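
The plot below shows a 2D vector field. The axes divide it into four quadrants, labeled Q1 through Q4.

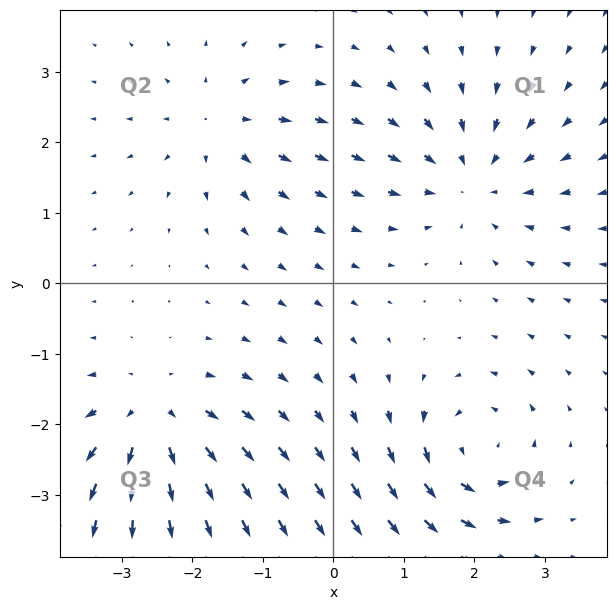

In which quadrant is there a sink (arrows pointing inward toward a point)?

The sink sits at approximately (2.0, 1.5), which lies in quadrant Q1. The divergence there is about -5, negative as expected for a sink.

Q1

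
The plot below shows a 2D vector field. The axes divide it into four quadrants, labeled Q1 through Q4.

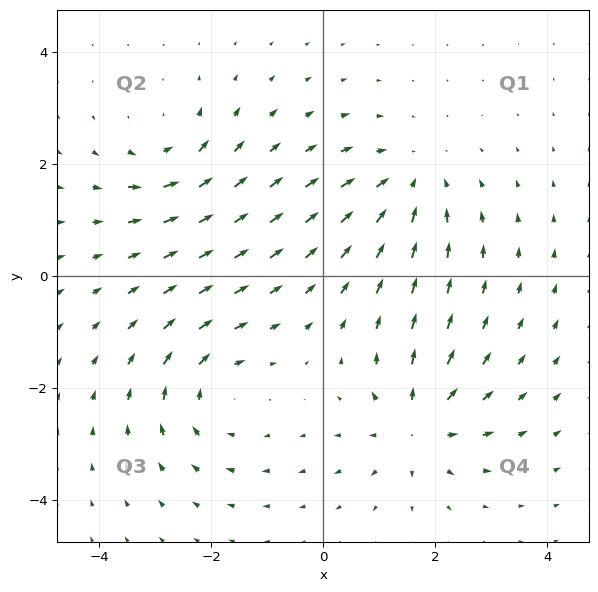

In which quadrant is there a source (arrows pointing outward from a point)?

Q4

The source sits at approximately (1.7, -2.7), which lies in quadrant Q4. The divergence there is about +5, positive as expected for a source.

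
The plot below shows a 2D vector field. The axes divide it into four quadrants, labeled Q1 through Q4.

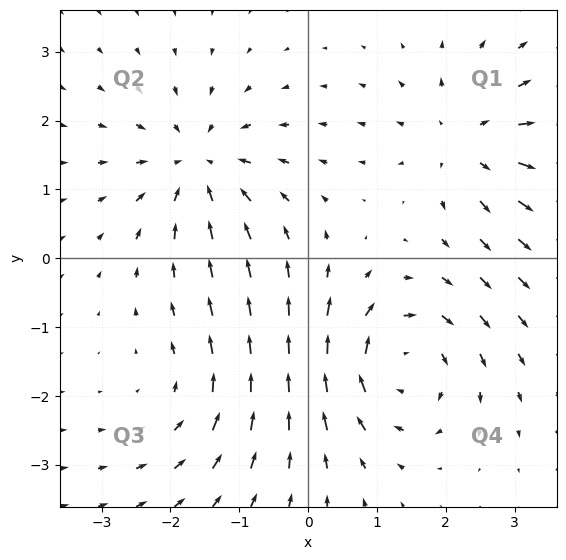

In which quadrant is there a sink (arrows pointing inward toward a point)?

The sink sits at approximately (-1.6, 1.4), which lies in quadrant Q2. The divergence there is about -4, negative as expected for a sink.

Q2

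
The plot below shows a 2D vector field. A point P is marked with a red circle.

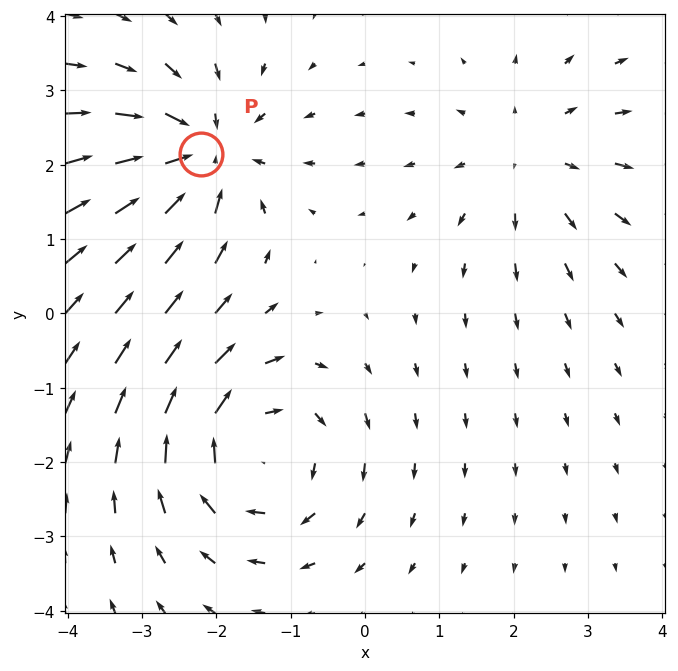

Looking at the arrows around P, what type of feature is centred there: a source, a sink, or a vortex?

sink

At P (-2.2, 2.1) the arrows converge inward. Divergence about -5, curl ≈0 — negative divergence with near-zero curl is a sink.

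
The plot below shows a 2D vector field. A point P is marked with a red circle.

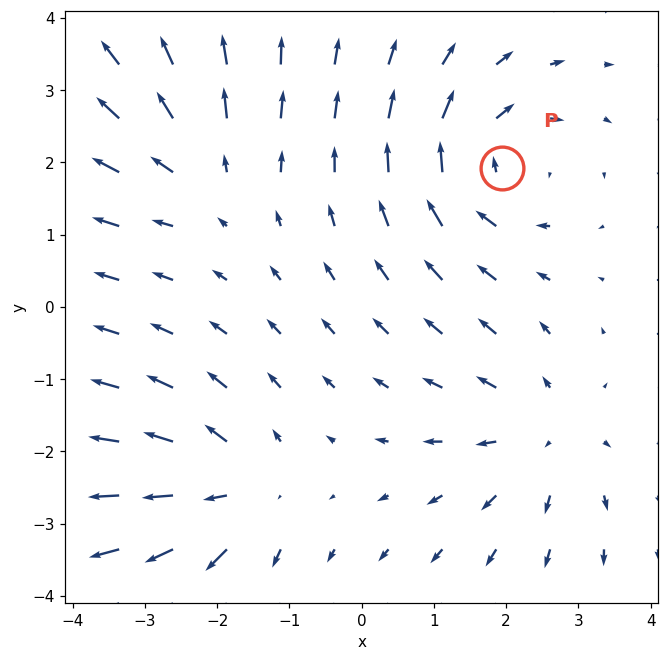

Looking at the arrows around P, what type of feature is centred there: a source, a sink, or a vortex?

At P (1.9, 1.9) the arrows circulate clockwise. Divergence ≈0, curl about -5 — near-zero divergence with nonzero curl is a vortex.

vortex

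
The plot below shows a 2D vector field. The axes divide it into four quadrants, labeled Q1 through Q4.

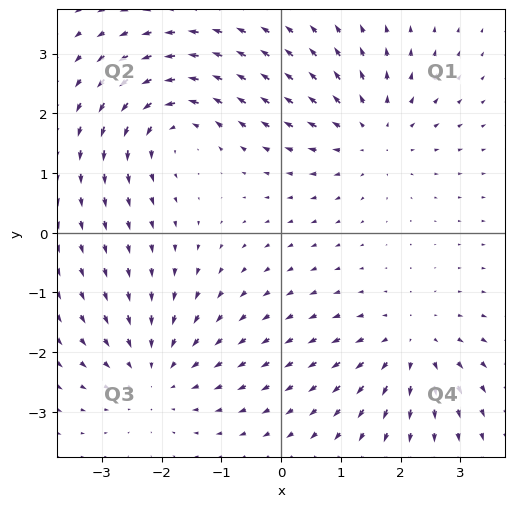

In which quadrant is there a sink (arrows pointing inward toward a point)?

Q3

The sink sits at approximately (-2.1, -2.4), which lies in quadrant Q3. The divergence there is about -4, negative as expected for a sink.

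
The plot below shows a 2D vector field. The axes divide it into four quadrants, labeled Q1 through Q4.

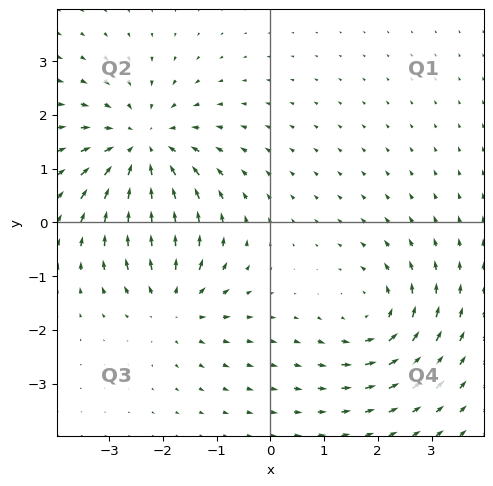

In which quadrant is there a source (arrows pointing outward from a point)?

The source sits at approximately (-1.8, -1.5), which lies in quadrant Q3. The divergence there is about +3, positive as expected for a source.

Q3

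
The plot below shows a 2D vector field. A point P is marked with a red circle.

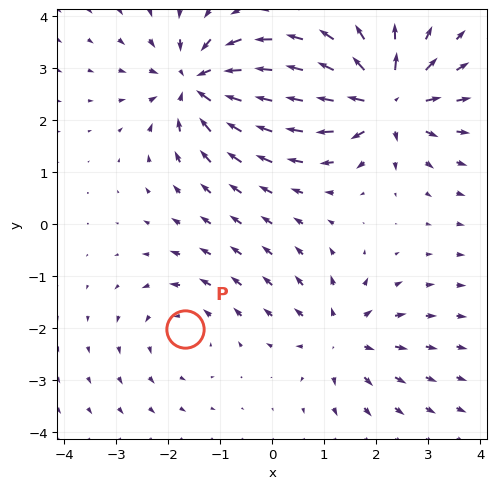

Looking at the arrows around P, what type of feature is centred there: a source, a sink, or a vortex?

At P (-1.7, -2.0) the arrows circulate counterclockwise. Divergence ≈0, curl about +3 — near-zero divergence with nonzero curl is a vortex.

vortex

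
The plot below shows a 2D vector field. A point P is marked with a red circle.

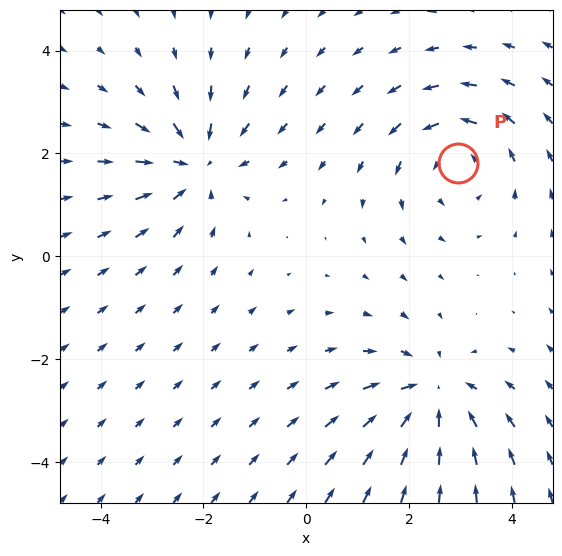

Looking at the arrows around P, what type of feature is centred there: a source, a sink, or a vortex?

At P (3.0, 1.8) the arrows circulate counterclockwise. Divergence ≈0, curl about +3 — near-zero divergence with nonzero curl is a vortex.

vortex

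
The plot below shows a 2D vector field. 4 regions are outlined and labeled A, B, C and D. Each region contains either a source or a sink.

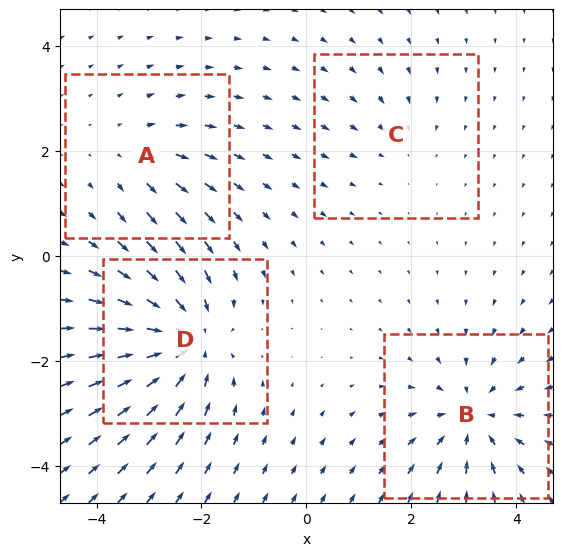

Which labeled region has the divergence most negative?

Divergence at each region's feature centre — A: about +3, B: about -5, C: about -2, D: about -6. Region D is most negative.

D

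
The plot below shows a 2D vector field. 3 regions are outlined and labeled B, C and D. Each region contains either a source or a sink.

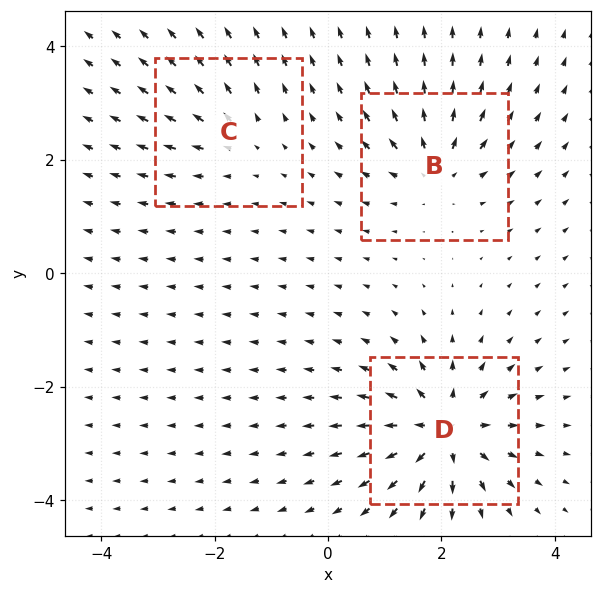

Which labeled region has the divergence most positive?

Divergence at each region's feature centre — B: about +4, C: about +3, D: about +7. Region D is most positive.

D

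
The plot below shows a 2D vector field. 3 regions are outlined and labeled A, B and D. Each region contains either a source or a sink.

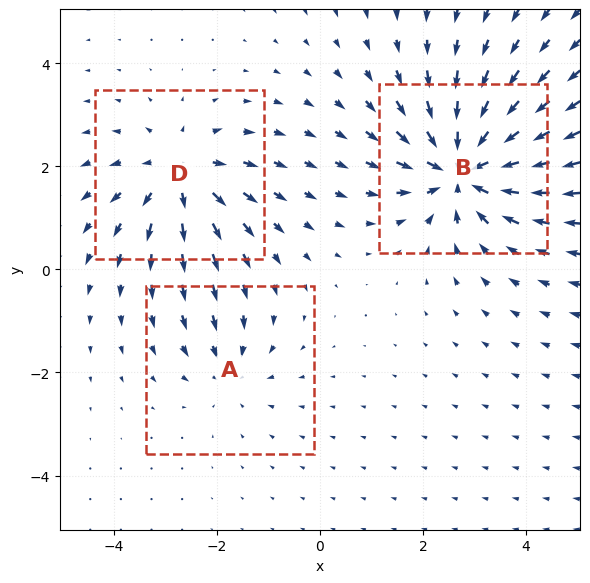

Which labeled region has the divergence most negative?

B

Divergence at each region's feature centre — A: about -2, B: about -5, D: about +3. Region B is most negative.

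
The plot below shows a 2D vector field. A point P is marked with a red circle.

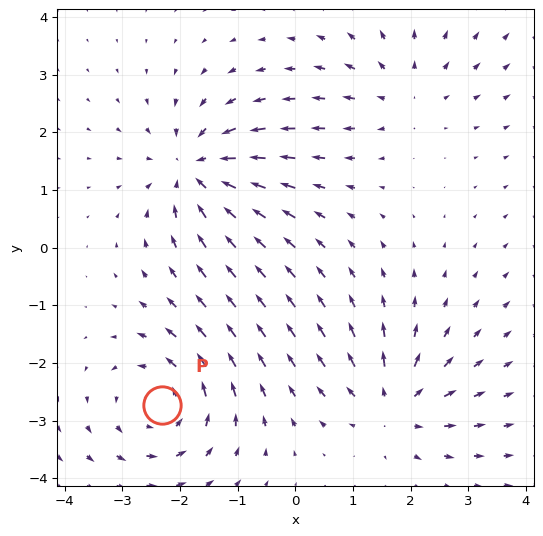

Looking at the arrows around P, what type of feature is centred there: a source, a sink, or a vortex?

At P (-2.3, -2.7) the arrows circulate counterclockwise. Divergence ≈0, curl about +5 — near-zero divergence with nonzero curl is a vortex.

vortex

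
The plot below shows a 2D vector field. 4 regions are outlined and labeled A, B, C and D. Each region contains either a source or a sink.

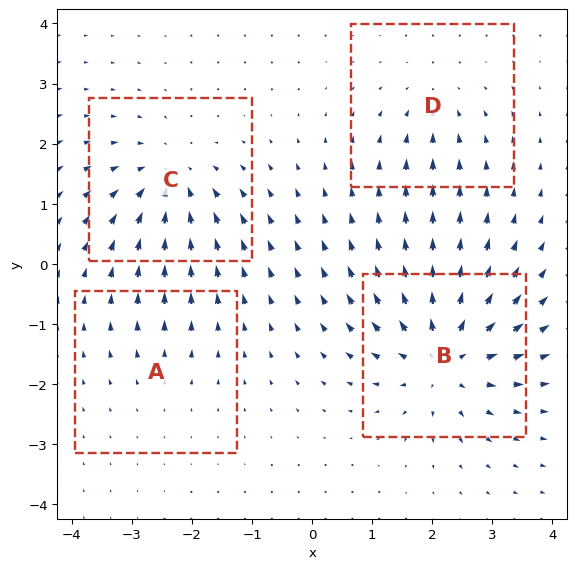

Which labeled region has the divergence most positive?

Divergence at each region's feature centre — A: about +2, B: about +8, C: about -6, D: about -3. Region B is most positive.

B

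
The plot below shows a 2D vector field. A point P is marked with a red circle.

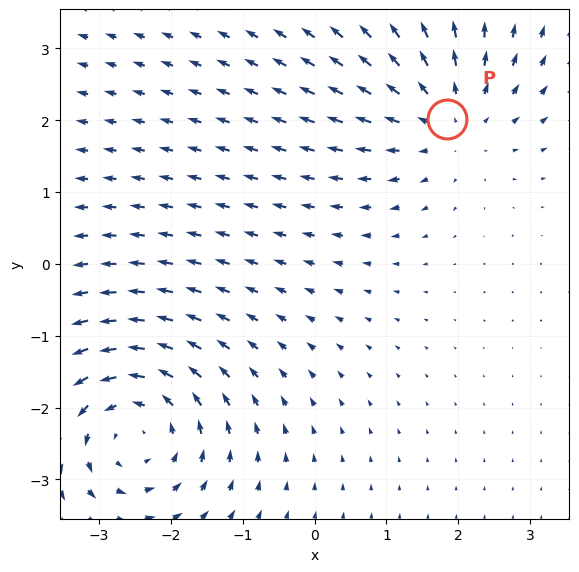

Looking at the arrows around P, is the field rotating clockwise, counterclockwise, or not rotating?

Near P at (1.8, 2.0) the arrows show no circulation. The curl there is ≈0.

not rotating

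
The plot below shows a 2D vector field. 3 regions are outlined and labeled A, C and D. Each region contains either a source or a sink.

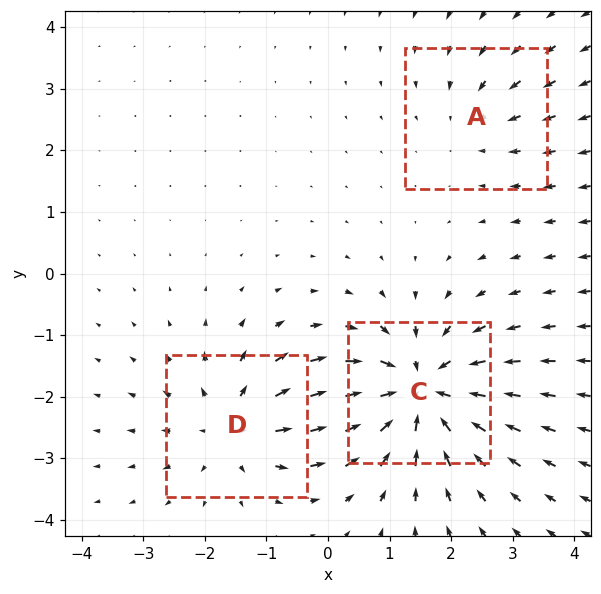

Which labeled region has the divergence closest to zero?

Divergence at each region's feature centre — A: about -2, C: about -5, D: about +3. Region A is closest to zero.

A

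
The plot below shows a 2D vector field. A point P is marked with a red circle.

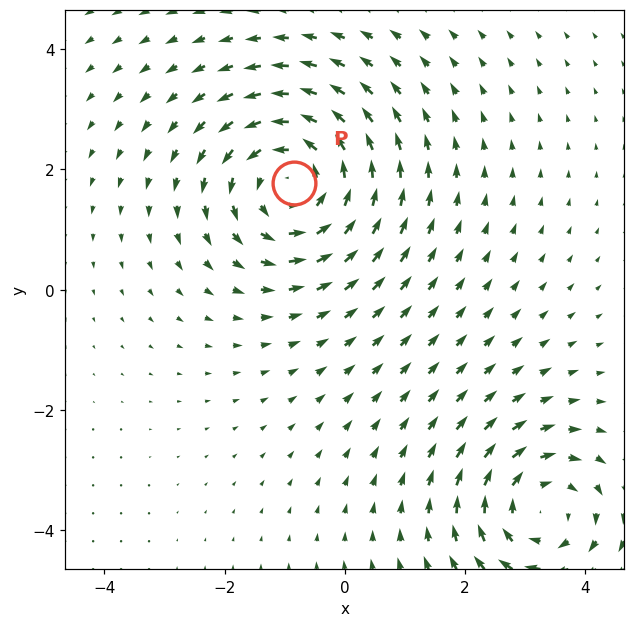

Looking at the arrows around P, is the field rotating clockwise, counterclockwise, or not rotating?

Near P at (-0.9, 1.8) the arrows circulate counterclockwise. The curl (z-component) there is about +4; positive curl means counterclockwise rotation.

counterclockwise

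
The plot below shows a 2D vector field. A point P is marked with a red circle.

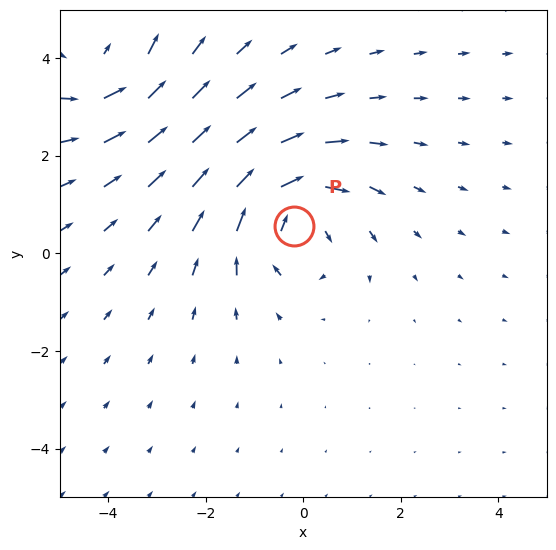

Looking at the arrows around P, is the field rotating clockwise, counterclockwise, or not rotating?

clockwise

Near P at (-0.2, 0.5) the arrows circulate clockwise. The curl (z-component) there is about -4; negative curl means clockwise rotation.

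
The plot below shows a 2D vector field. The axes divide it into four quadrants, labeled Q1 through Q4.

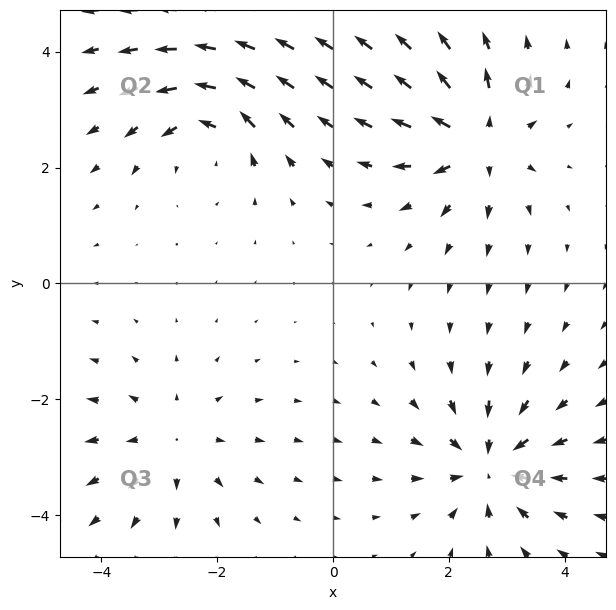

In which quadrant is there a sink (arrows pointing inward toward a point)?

The sink sits at approximately (2.7, -3.1), which lies in quadrant Q4. The divergence there is about -4, negative as expected for a sink.

Q4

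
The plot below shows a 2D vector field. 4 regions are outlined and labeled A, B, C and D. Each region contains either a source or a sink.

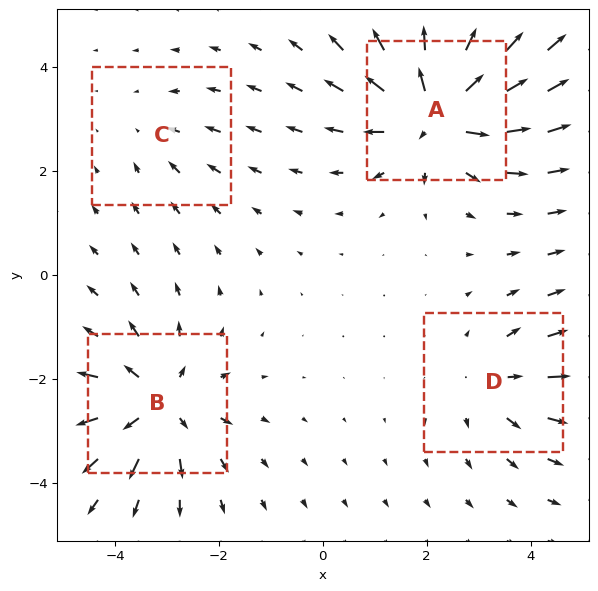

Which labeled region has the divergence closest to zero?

Divergence at each region's feature centre — A: about +7, B: about +6, C: about -2, D: about +3. Region C is closest to zero.

C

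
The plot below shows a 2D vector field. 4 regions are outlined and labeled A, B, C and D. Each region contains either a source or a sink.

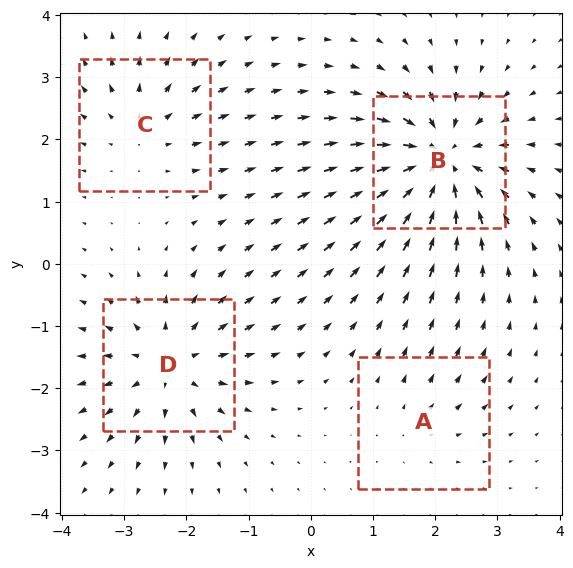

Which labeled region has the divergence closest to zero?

Divergence at each region's feature centre — A: about +2, B: about -8, C: about +4, D: about +6. Region A is closest to zero.

A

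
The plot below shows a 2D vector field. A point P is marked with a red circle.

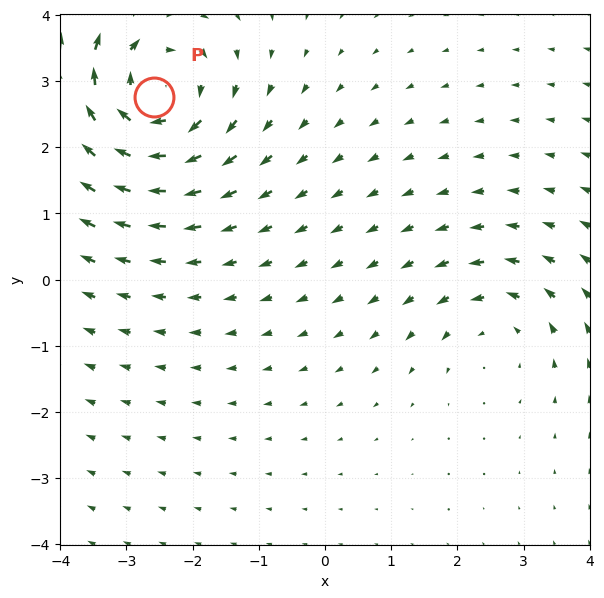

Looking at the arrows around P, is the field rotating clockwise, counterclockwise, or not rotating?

Near P at (-2.6, 2.8) the arrows circulate clockwise. The curl (z-component) there is about -4; negative curl means clockwise rotation.

clockwise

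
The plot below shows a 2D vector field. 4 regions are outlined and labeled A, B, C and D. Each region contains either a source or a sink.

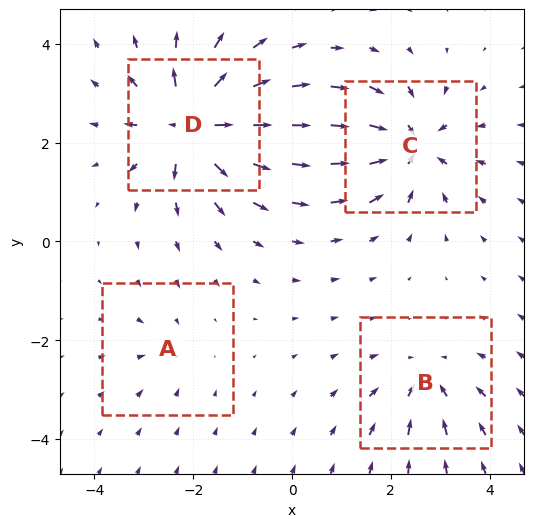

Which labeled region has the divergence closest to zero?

A

Divergence at each region's feature centre — A: about -2, B: about -4, C: about -7, D: about +8. Region A is closest to zero.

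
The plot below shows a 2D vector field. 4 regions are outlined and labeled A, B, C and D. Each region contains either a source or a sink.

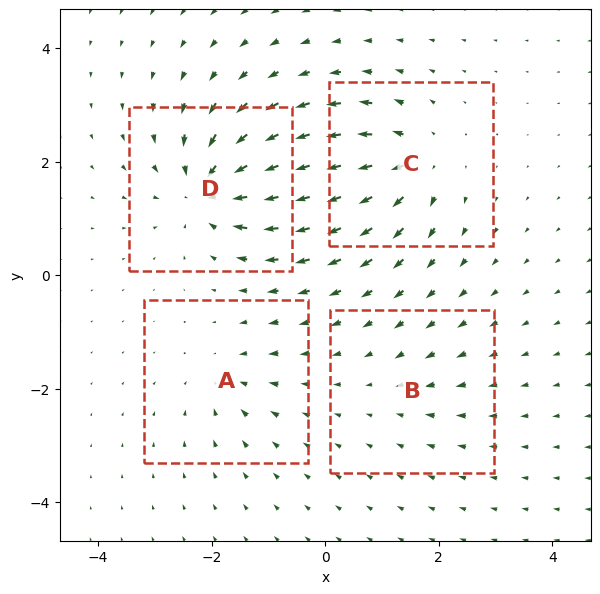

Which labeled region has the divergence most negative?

D

Divergence at each region's feature centre — A: about -4, B: about -2, C: about +6, D: about -8. Region D is most negative.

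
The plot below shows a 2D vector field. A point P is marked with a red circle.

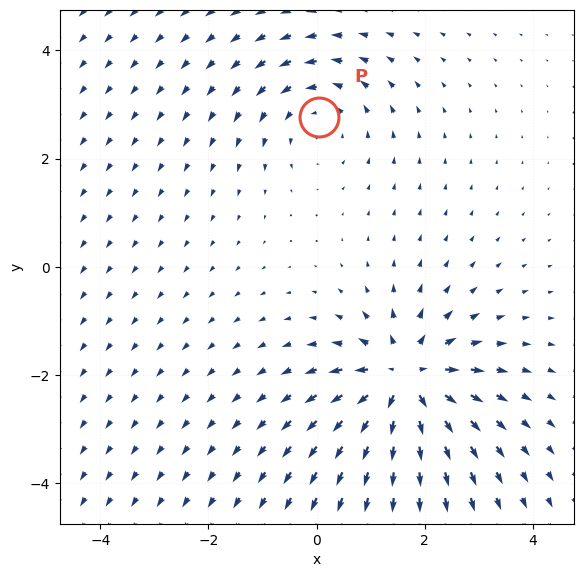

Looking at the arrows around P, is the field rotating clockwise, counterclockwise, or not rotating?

Near P at (0.0, 2.8) the arrows circulate counterclockwise. The curl (z-component) there is about +3; positive curl means counterclockwise rotation.

counterclockwise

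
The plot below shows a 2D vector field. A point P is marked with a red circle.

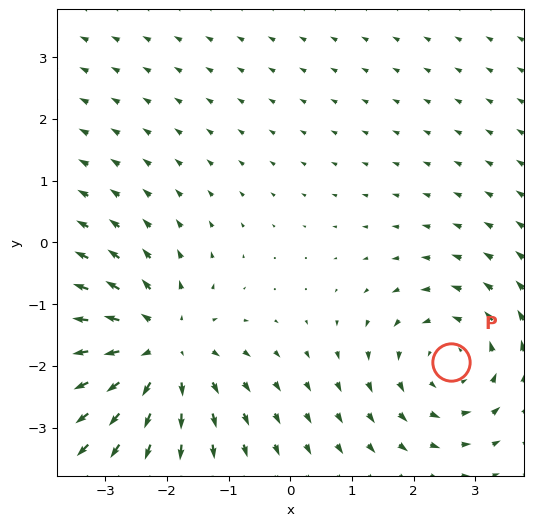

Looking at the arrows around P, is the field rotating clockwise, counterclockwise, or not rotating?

Near P at (2.6, -1.9) the arrows circulate counterclockwise. The curl (z-component) there is about +3; positive curl means counterclockwise rotation.

counterclockwise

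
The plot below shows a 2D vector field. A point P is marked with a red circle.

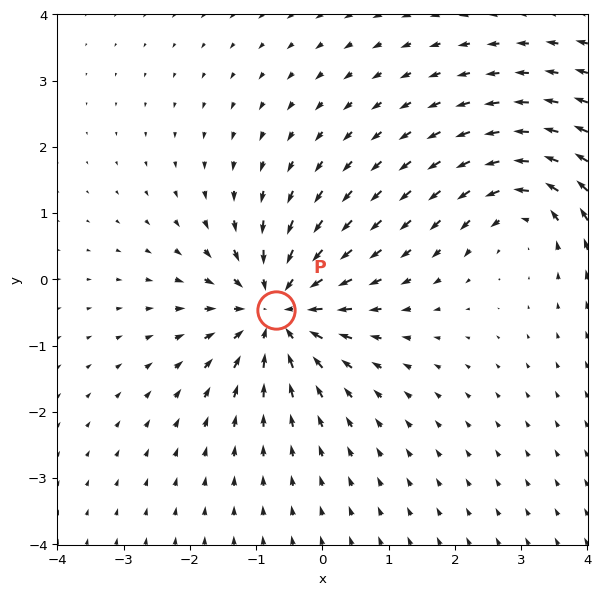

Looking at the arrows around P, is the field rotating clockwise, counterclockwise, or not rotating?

Near P at (-0.7, -0.5) the arrows show no circulation. The curl there is ≈0.

not rotating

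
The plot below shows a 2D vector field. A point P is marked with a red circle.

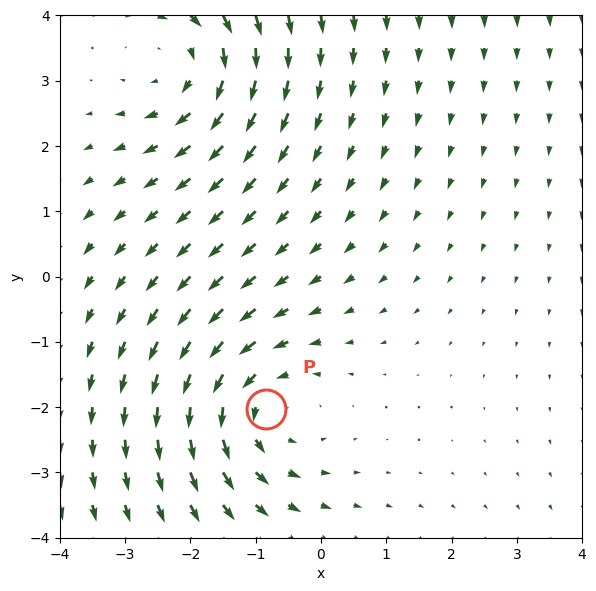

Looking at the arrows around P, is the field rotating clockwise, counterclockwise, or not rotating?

counterclockwise

Near P at (-0.8, -2.0) the arrows circulate counterclockwise. The curl (z-component) there is about +3; positive curl means counterclockwise rotation.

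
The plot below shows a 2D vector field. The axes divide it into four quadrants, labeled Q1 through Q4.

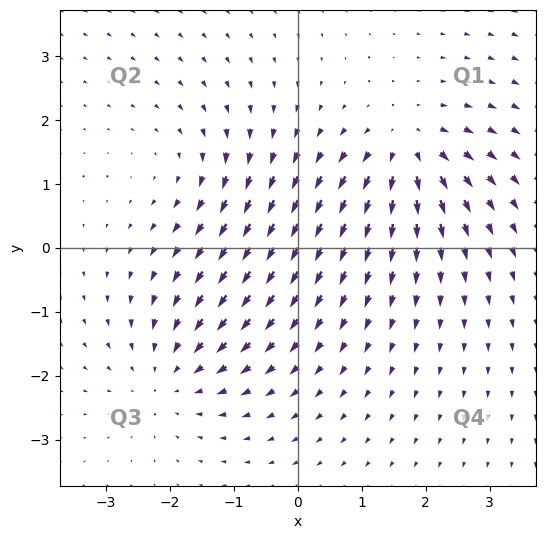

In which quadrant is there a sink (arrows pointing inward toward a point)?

Q3

The sink sits at approximately (-2.0, -2.0), which lies in quadrant Q3. The divergence there is about -4, negative as expected for a sink.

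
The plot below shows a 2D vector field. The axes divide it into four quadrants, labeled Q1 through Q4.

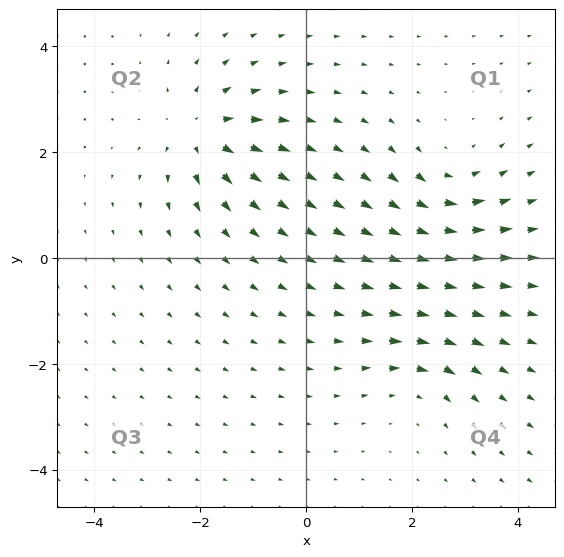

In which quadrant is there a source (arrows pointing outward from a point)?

Q2

The source sits at approximately (-2.0, 2.4), which lies in quadrant Q2. The divergence there is about +5, positive as expected for a source.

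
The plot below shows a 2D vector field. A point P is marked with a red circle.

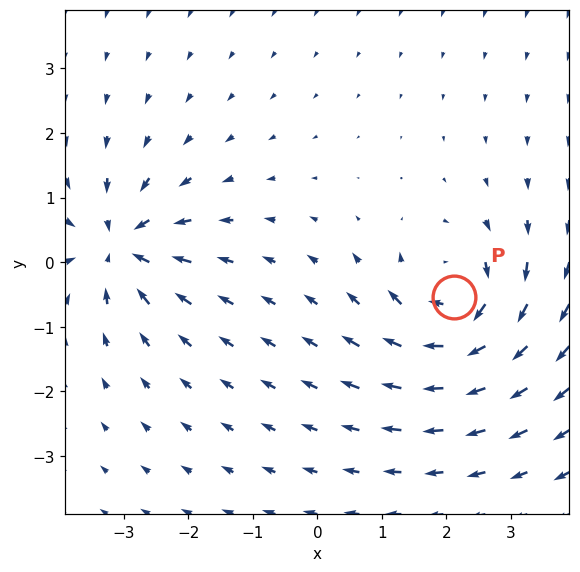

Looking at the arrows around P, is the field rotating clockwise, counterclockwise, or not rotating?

clockwise

Near P at (2.1, -0.5) the arrows circulate clockwise. The curl (z-component) there is about -6; negative curl means clockwise rotation.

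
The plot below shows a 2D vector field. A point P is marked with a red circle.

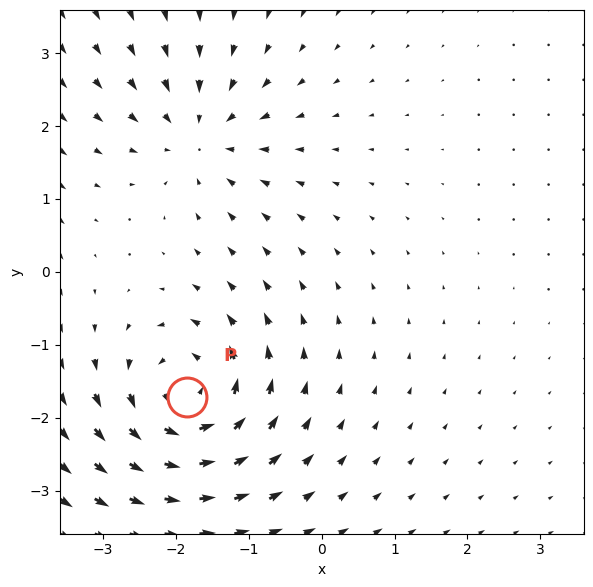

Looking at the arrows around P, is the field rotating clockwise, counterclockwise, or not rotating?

counterclockwise

Near P at (-1.9, -1.7) the arrows circulate counterclockwise. The curl (z-component) there is about +6; positive curl means counterclockwise rotation.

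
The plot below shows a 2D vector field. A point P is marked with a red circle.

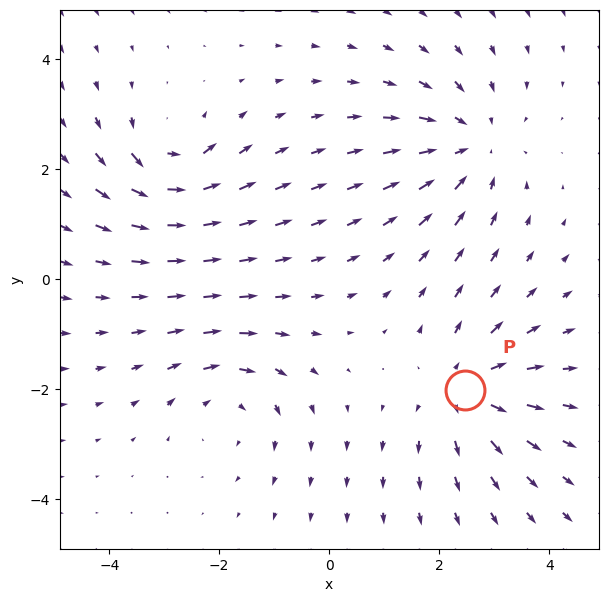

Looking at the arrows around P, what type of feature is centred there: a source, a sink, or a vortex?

At P (2.5, -2.0) the arrows spread outward. Divergence about +4, curl ≈0 — positive divergence with near-zero curl is a source.

source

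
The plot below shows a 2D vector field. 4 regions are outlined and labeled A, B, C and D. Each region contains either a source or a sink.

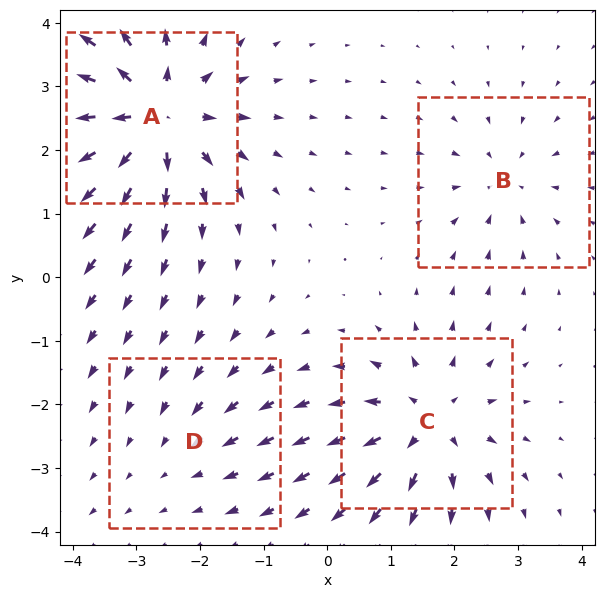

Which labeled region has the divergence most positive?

Divergence at each region's feature centre — A: about +8, B: about -4, C: about +6, D: about -2. Region A is most positive.

A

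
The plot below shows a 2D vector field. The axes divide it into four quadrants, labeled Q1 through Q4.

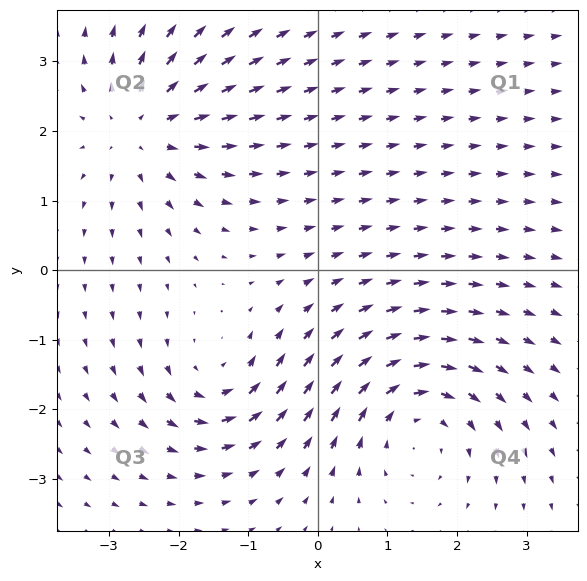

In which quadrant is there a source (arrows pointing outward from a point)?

Q2

The source sits at approximately (-2.5, 2.0), which lies in quadrant Q2. The divergence there is about +3, positive as expected for a source.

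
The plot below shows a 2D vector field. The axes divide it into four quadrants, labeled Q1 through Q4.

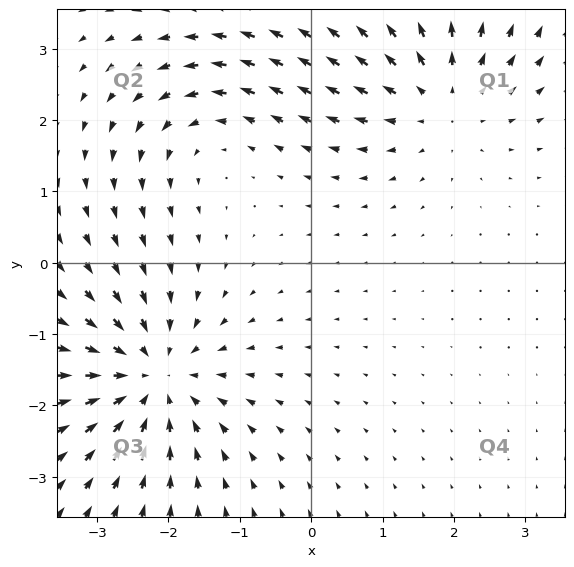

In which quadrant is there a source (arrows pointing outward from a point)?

The source sits at approximately (1.8, 2.3), which lies in quadrant Q1. The divergence there is about +3, positive as expected for a source.

Q1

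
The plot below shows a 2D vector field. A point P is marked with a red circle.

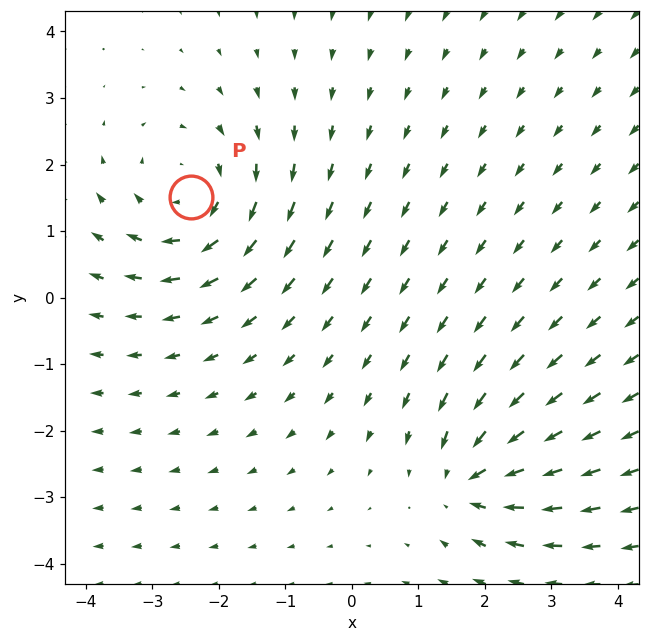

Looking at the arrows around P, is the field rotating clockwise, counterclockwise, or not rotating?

Near P at (-2.4, 1.5) the arrows circulate clockwise. The curl (z-component) there is about -4; negative curl means clockwise rotation.

clockwise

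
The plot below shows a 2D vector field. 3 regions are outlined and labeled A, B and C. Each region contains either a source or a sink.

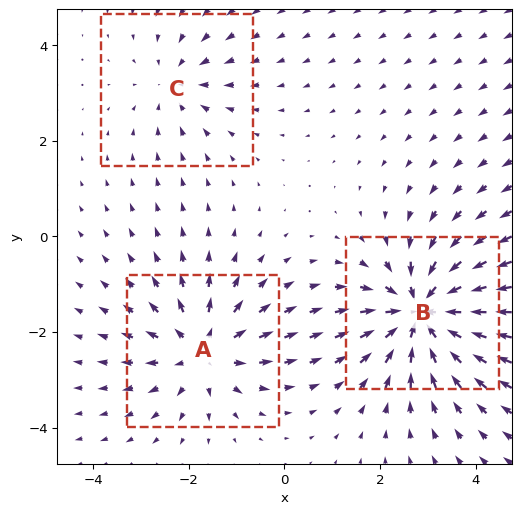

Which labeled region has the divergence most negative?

B

Divergence at each region's feature centre — A: about +4, B: about -5, C: about -2. Region B is most negative.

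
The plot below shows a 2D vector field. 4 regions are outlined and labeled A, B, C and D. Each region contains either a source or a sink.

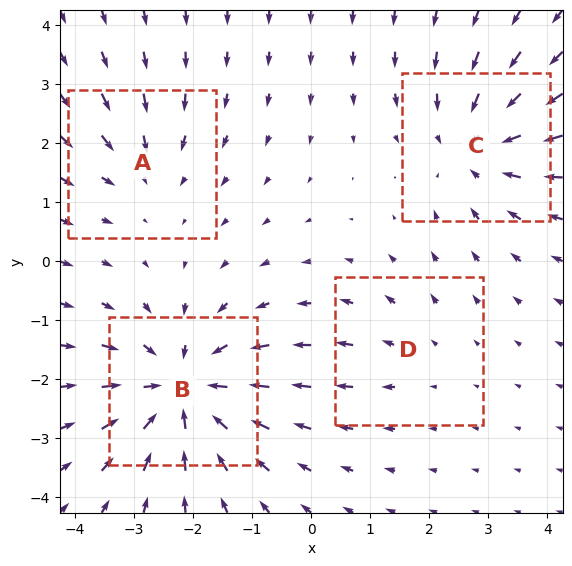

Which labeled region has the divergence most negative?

Divergence at each region's feature centre — A: about -3, B: about -6, C: about -5, D: about +2. Region B is most negative.

B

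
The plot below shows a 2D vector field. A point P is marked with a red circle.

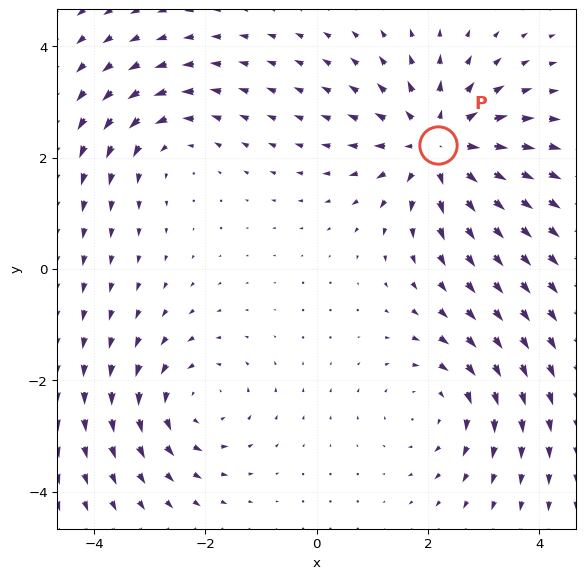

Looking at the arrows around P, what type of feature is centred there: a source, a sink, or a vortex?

At P (2.2, 2.2) the arrows spread outward. Divergence about +5, curl ≈0 — positive divergence with near-zero curl is a source.

source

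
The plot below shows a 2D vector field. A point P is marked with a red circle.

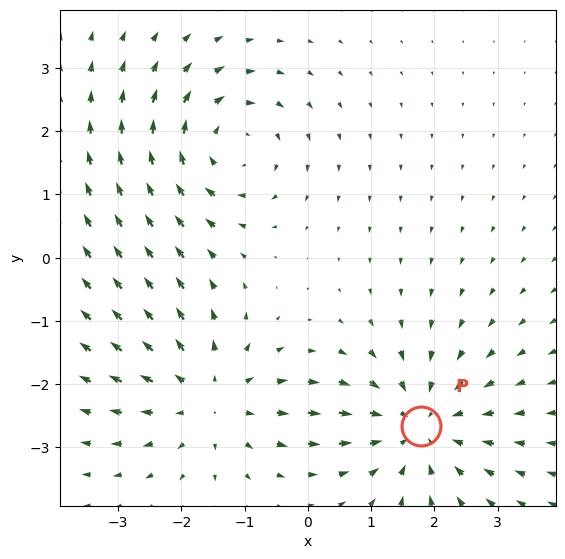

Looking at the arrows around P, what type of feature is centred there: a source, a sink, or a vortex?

sink

At P (1.8, -2.7) the arrows converge inward. Divergence about -4, curl ≈0 — negative divergence with near-zero curl is a sink.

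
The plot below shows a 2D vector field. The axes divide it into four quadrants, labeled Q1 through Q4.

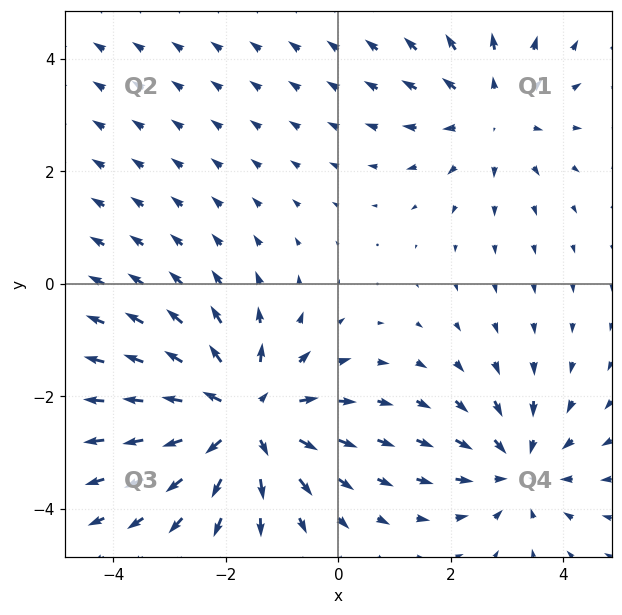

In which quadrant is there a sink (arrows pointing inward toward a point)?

Q4

The sink sits at approximately (3.2, -3.3), which lies in quadrant Q4. The divergence there is about -3, negative as expected for a sink.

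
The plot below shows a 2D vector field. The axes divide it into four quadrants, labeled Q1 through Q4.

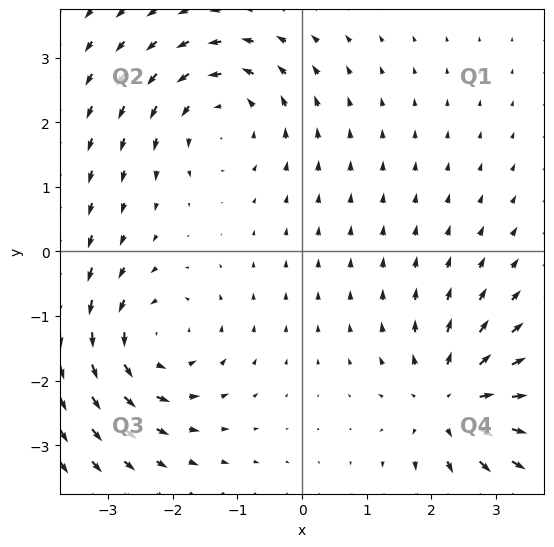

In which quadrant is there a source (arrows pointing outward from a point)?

Q4

The source sits at approximately (2.3, -2.3), which lies in quadrant Q4. The divergence there is about +3, positive as expected for a source.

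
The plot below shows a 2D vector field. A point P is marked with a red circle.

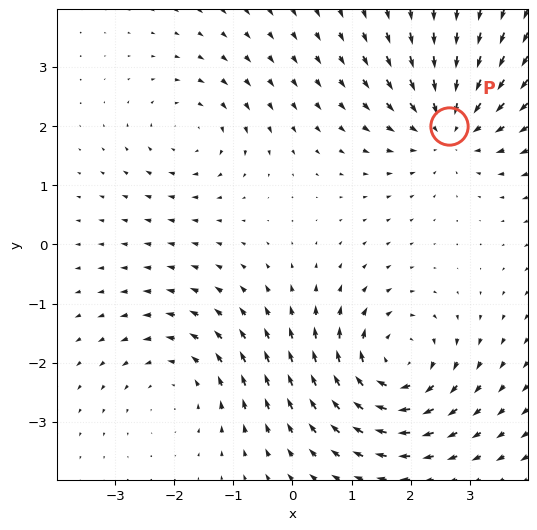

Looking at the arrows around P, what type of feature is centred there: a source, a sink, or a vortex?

sink

At P (2.6, 2.0) the arrows converge inward. Divergence about -4, curl ≈0 — negative divergence with near-zero curl is a sink.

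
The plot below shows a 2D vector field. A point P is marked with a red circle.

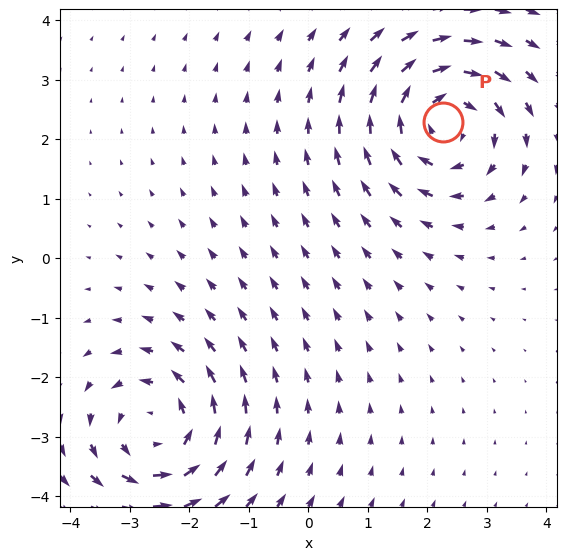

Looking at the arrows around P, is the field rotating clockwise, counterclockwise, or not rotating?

Near P at (2.3, 2.3) the arrows circulate clockwise. The curl (z-component) there is about -5; negative curl means clockwise rotation.

clockwise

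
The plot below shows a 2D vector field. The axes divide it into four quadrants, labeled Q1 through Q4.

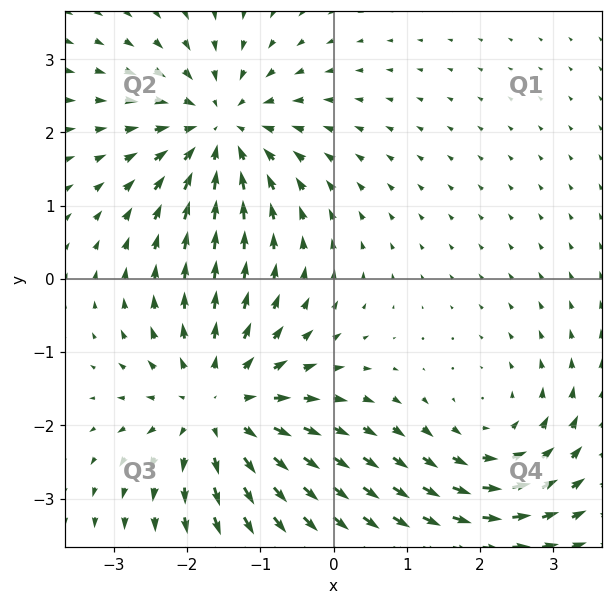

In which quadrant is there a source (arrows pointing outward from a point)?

Q3

The source sits at approximately (-1.6, -1.7), which lies in quadrant Q3. The divergence there is about +4, positive as expected for a source.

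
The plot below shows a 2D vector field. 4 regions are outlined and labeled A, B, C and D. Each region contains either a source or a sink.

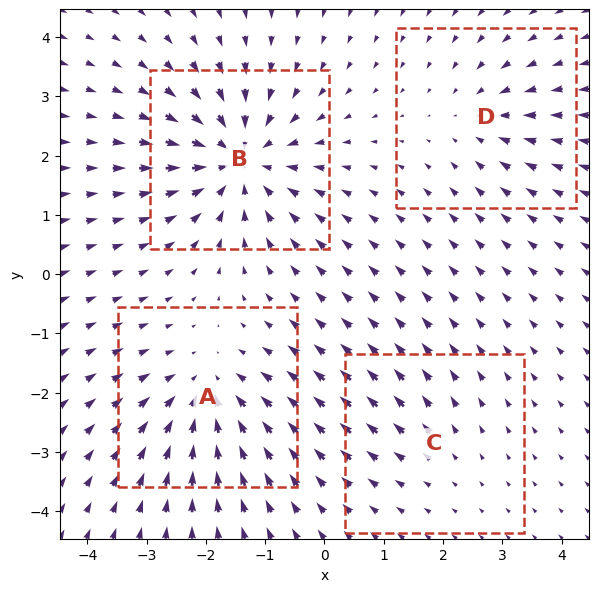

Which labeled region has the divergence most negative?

B

Divergence at each region's feature centre — A: about -5, B: about -7, C: about +2, D: about -3. Region B is most negative.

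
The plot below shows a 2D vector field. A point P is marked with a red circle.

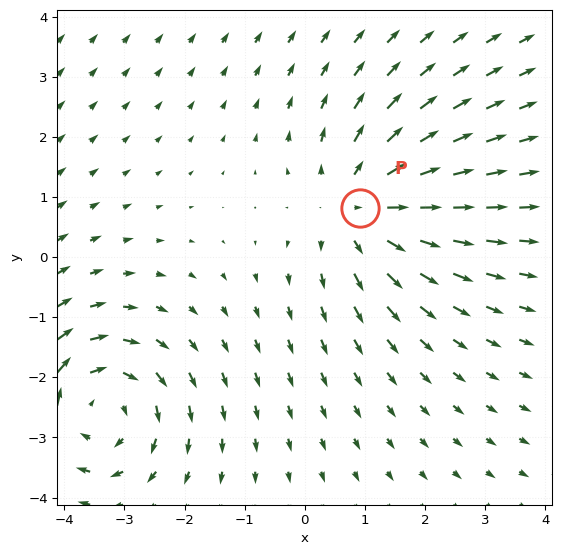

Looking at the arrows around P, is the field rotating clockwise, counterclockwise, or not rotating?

Near P at (0.9, 0.8) the arrows show no circulation. The curl there is ≈0.

not rotating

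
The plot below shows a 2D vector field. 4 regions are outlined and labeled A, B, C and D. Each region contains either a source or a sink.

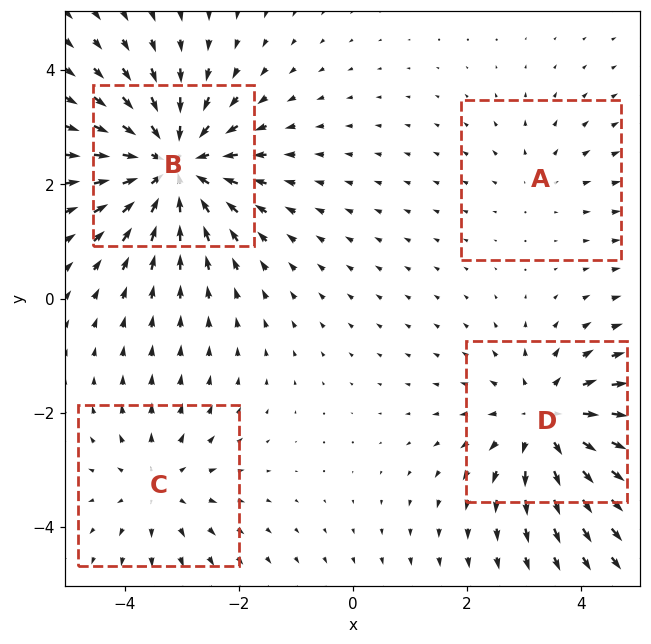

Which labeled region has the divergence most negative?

B

Divergence at each region's feature centre — A: about +2, B: about -6, C: about +3, D: about +5. Region B is most negative.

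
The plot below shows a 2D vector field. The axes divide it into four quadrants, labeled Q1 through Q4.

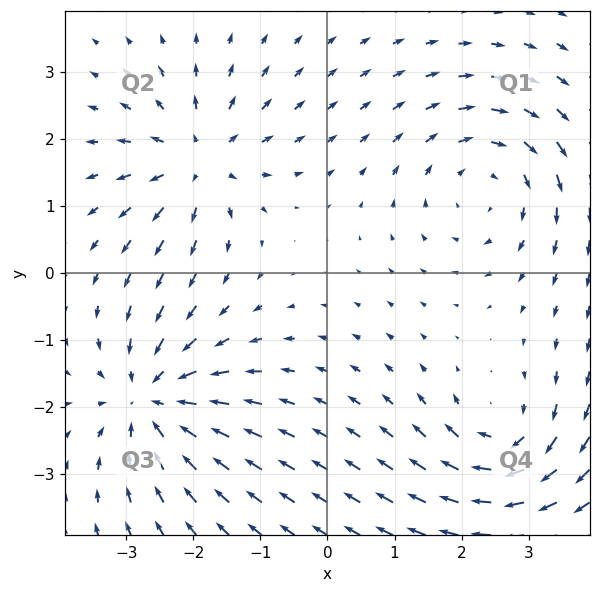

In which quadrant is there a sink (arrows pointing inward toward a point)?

The sink sits at approximately (-2.6, -1.9), which lies in quadrant Q3. The divergence there is about -5, negative as expected for a sink.

Q3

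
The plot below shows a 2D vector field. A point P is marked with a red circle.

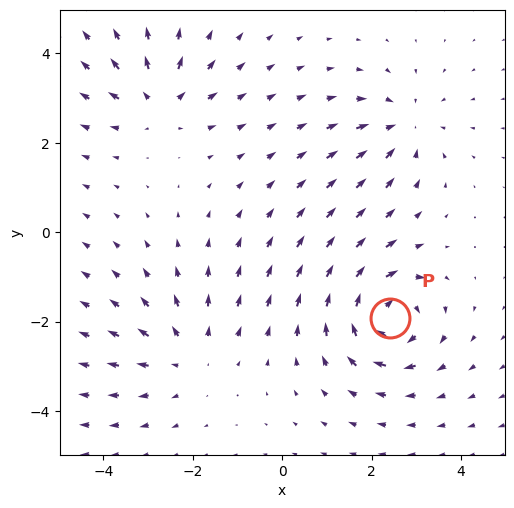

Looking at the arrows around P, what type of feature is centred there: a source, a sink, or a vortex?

vortex

At P (2.4, -1.9) the arrows circulate clockwise. Divergence ≈0, curl about -7 — near-zero divergence with nonzero curl is a vortex.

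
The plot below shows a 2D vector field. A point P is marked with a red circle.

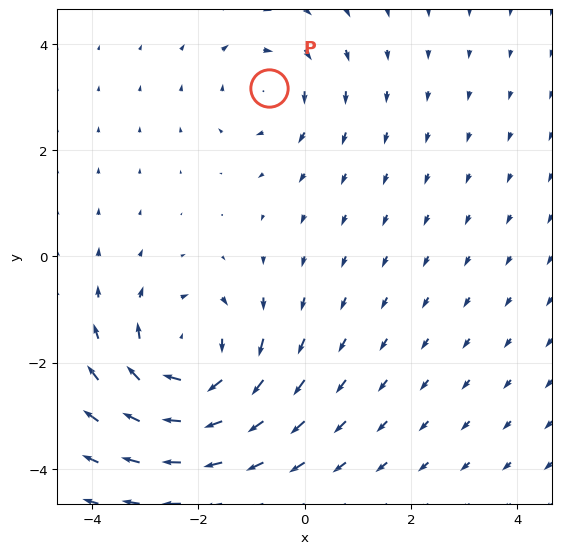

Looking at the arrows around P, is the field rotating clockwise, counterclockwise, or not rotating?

Near P at (-0.7, 3.2) the arrows circulate clockwise. The curl (z-component) there is about -3; negative curl means clockwise rotation.

clockwise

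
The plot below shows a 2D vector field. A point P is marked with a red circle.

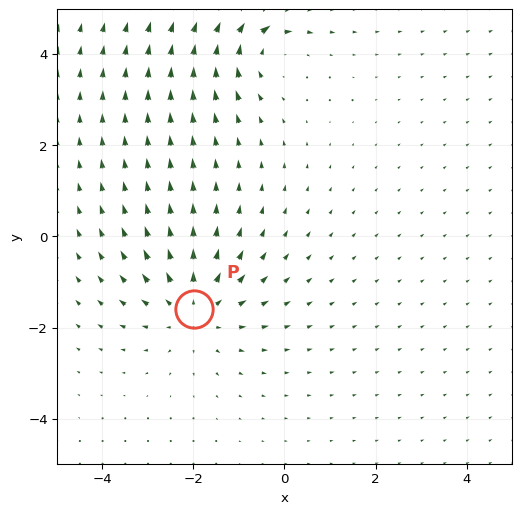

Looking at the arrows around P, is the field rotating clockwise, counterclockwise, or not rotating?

Near P at (-2.0, -1.6) the arrows show no circulation. The curl there is ≈0.

not rotating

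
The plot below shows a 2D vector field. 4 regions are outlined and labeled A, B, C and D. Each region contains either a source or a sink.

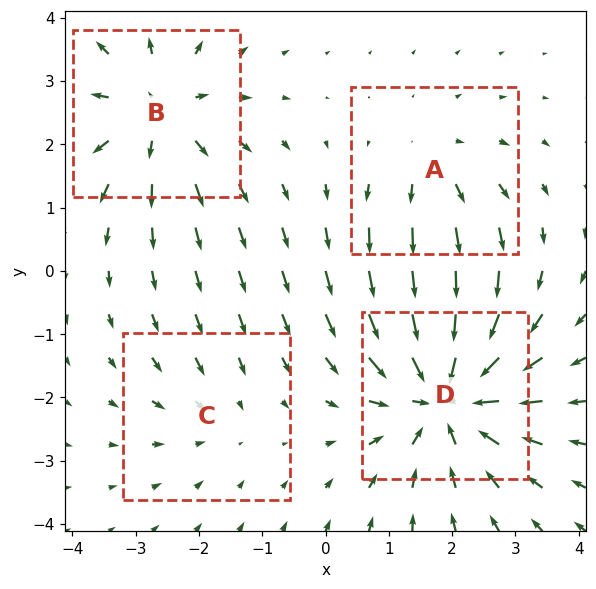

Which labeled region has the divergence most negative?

D

Divergence at each region's feature centre — A: about +3, B: about +4, C: about -2, D: about -6. Region D is most negative.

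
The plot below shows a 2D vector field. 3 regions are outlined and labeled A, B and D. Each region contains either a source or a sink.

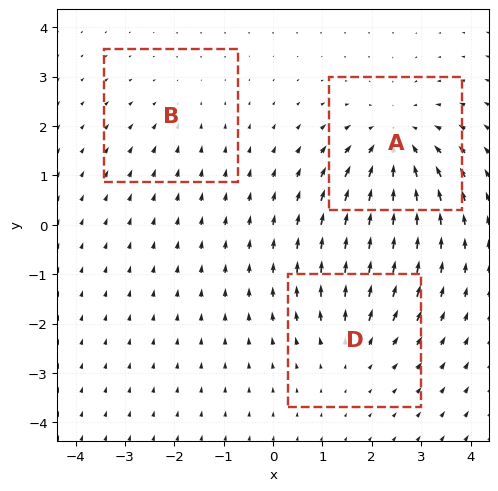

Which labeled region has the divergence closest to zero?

B

Divergence at each region's feature centre — A: about -4, B: about -2, D: about +3. Region B is closest to zero.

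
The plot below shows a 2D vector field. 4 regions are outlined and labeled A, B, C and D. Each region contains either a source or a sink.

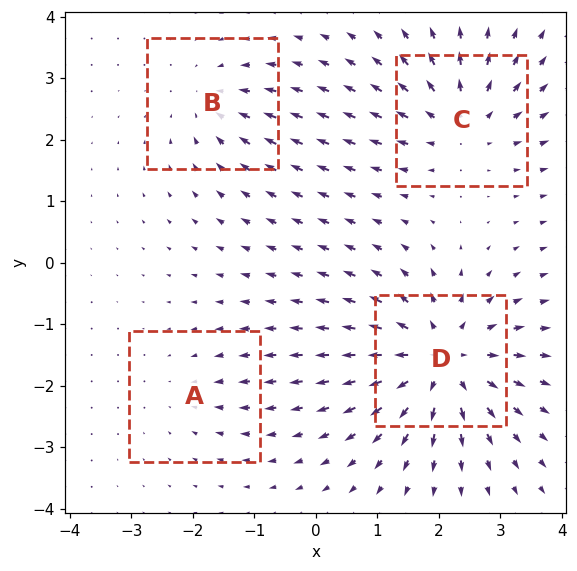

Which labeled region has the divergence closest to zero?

A

Divergence at each region's feature centre — A: about -2, B: about -4, C: about +5, D: about +8. Region A is closest to zero.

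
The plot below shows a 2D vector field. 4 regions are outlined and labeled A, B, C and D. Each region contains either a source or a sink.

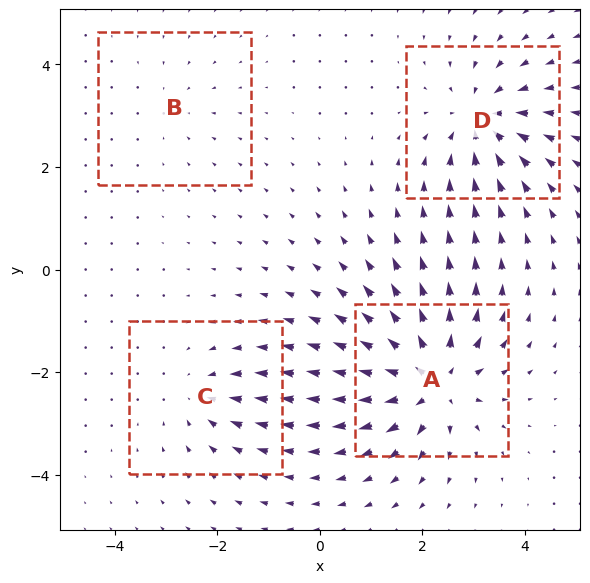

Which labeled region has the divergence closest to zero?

Divergence at each region's feature centre — A: about +7, B: about -2, C: about -3, D: about -6. Region B is closest to zero.

B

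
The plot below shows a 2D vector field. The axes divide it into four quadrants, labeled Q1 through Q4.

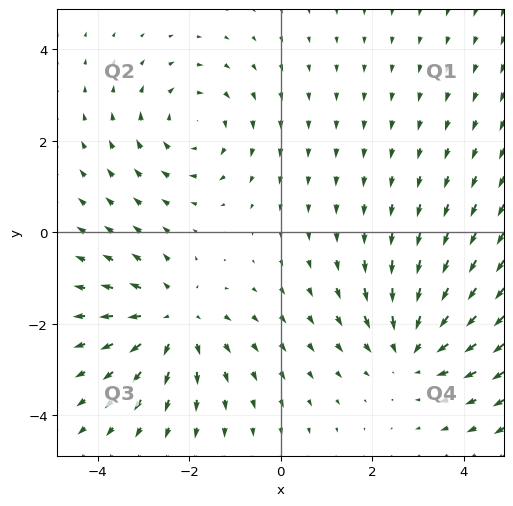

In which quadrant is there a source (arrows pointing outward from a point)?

The source sits at approximately (-2.3, -1.9), which lies in quadrant Q3. The divergence there is about +4, positive as expected for a source.

Q3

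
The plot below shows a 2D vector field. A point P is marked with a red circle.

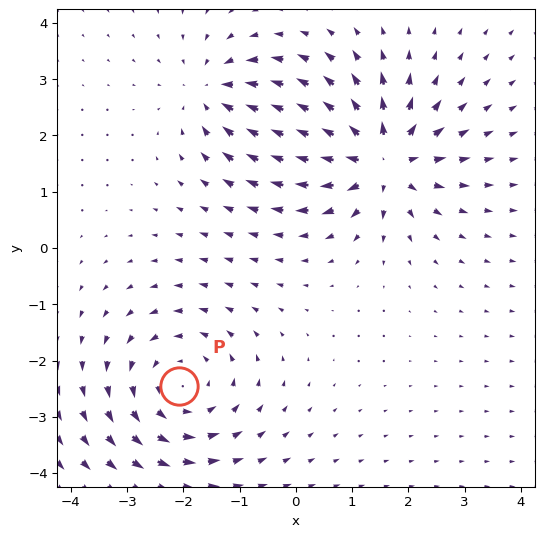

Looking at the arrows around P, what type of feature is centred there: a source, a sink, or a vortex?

vortex

At P (-2.1, -2.5) the arrows circulate counterclockwise. Divergence ≈0, curl about +3 — near-zero divergence with nonzero curl is a vortex.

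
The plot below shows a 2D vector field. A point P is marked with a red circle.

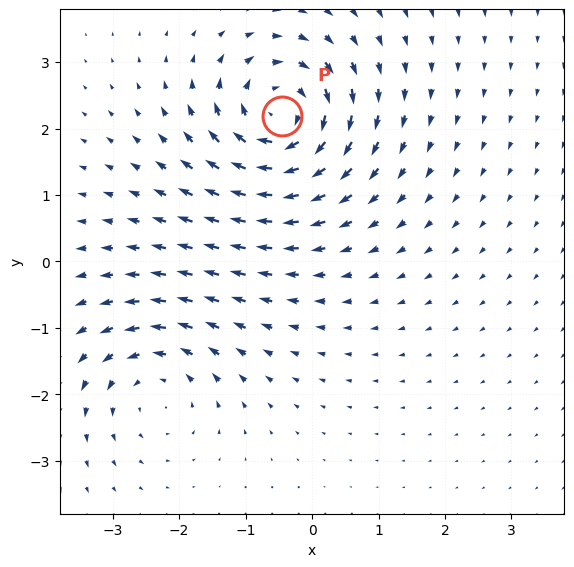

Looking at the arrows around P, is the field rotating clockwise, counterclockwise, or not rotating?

Near P at (-0.5, 2.2) the arrows circulate clockwise. The curl (z-component) there is about -6; negative curl means clockwise rotation.

clockwise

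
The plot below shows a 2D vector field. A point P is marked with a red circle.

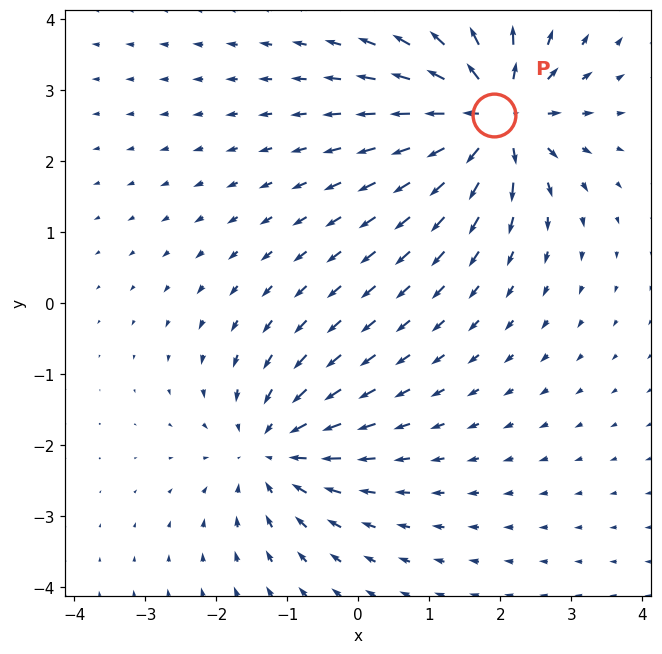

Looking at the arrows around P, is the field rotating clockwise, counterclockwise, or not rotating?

Near P at (1.9, 2.6) the arrows show no circulation. The curl there is ≈0.

not rotating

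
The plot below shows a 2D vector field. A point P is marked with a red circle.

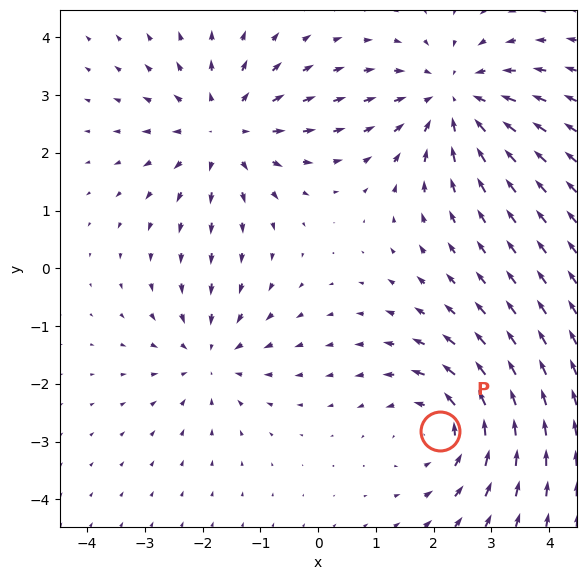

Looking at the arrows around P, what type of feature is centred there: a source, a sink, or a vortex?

At P (2.1, -2.8) the arrows circulate counterclockwise. Divergence ≈0, curl about +4 — near-zero divergence with nonzero curl is a vortex.

vortex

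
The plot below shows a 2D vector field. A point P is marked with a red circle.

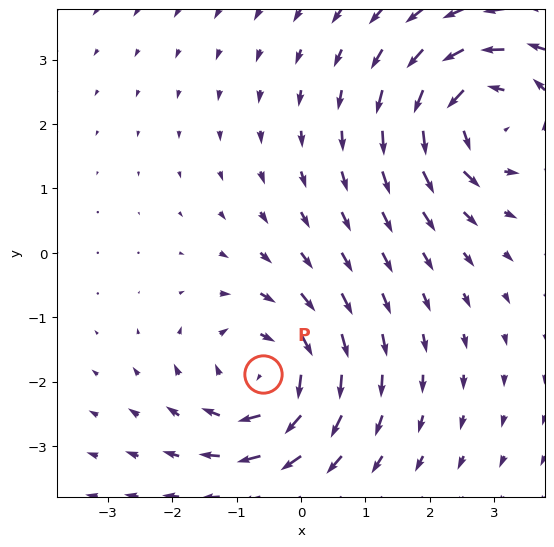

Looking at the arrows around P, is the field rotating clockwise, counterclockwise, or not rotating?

clockwise

Near P at (-0.6, -1.9) the arrows circulate clockwise. The curl (z-component) there is about -4; negative curl means clockwise rotation.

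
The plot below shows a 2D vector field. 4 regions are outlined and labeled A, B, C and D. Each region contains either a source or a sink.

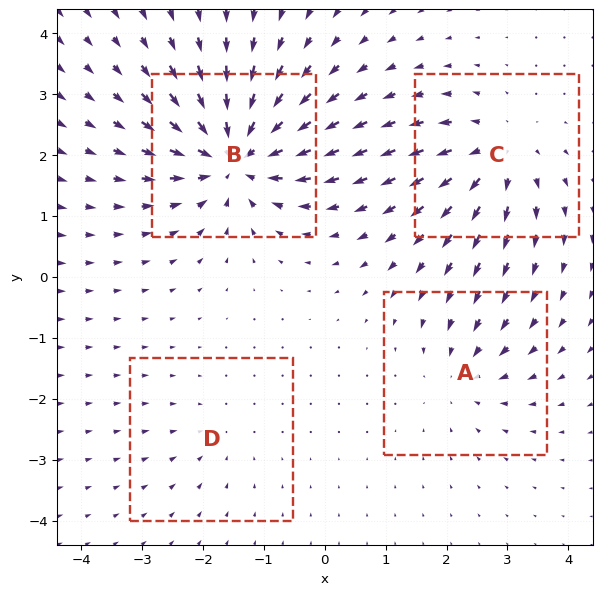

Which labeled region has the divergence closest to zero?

D

Divergence at each region's feature centre — A: about -4, B: about -8, C: about +5, D: about -2. Region D is closest to zero.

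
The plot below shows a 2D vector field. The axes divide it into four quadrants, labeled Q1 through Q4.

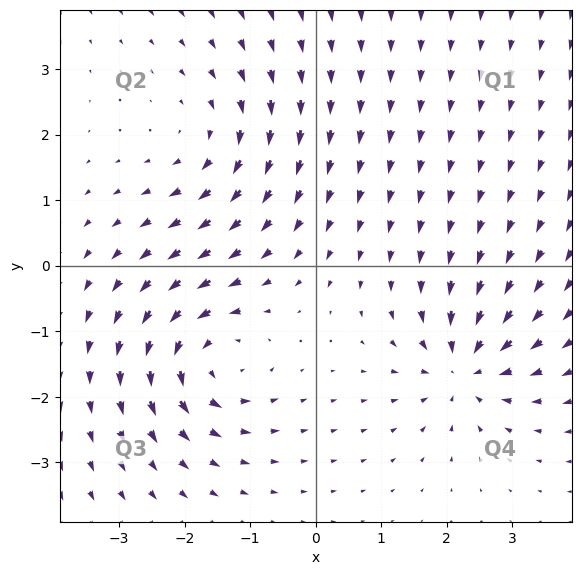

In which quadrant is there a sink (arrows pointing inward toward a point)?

Q4

The sink sits at approximately (2.3, -1.6), which lies in quadrant Q4. The divergence there is about -5, negative as expected for a sink.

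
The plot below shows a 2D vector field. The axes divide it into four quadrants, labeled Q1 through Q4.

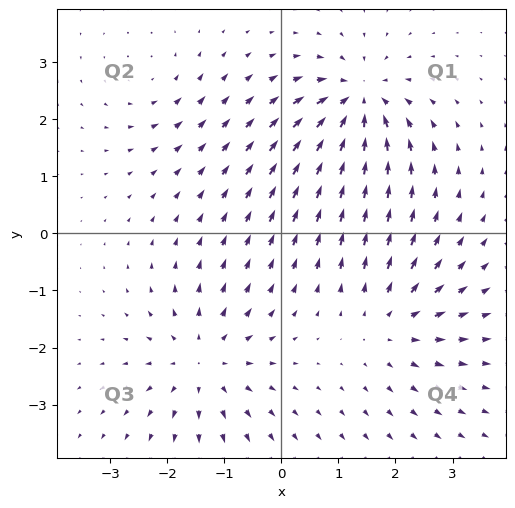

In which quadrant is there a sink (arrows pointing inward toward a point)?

Q1

The sink sits at approximately (1.4, 2.3), which lies in quadrant Q1. The divergence there is about -7, negative as expected for a sink.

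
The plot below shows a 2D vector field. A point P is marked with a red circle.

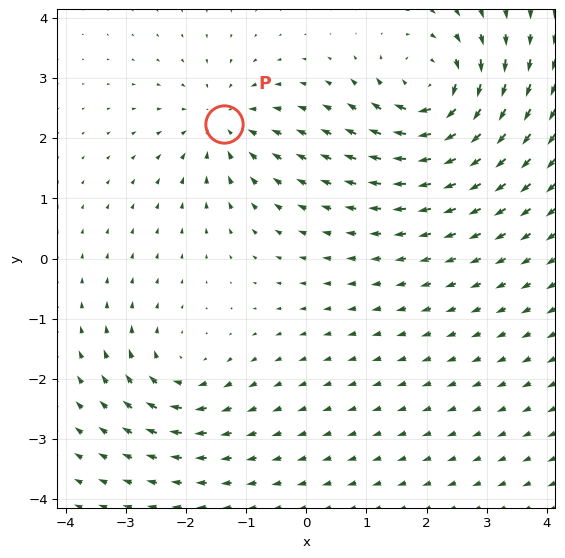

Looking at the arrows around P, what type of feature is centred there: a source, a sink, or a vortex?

At P (-1.4, 2.2) the arrows converge inward. Divergence about -4, curl ≈0 — negative divergence with near-zero curl is a sink.

sink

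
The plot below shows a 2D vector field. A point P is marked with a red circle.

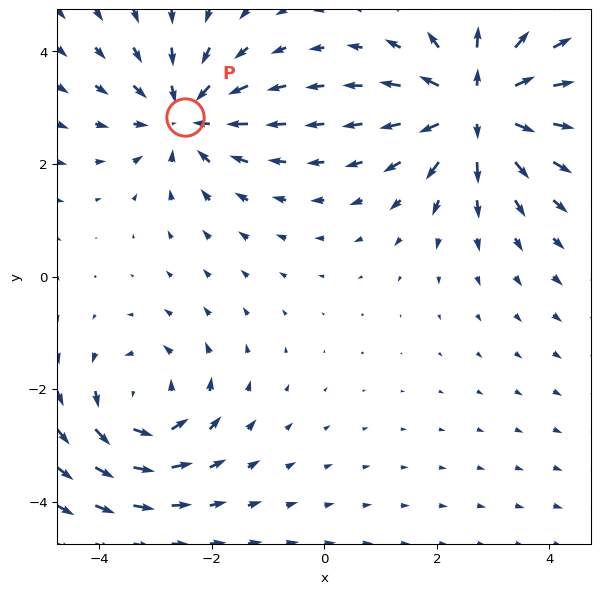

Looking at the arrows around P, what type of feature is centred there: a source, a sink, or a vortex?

sink

At P (-2.5, 2.8) the arrows converge inward. Divergence about -3, curl ≈0 — negative divergence with near-zero curl is a sink.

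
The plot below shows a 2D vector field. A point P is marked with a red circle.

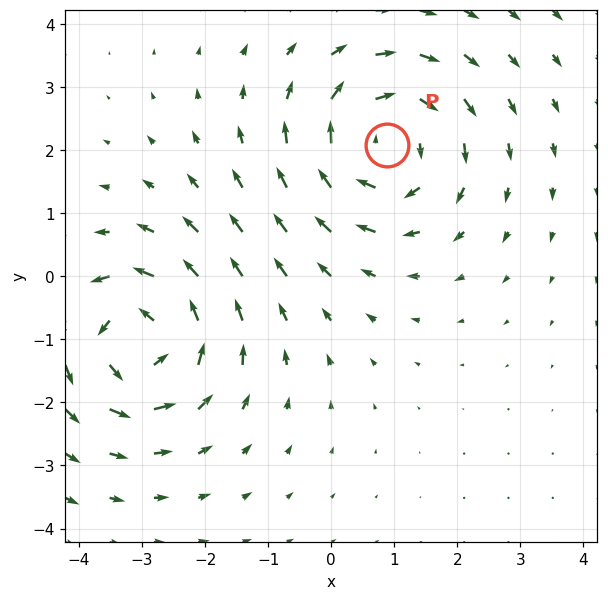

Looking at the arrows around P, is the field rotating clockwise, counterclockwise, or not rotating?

clockwise

Near P at (0.9, 2.1) the arrows circulate clockwise. The curl (z-component) there is about -4; negative curl means clockwise rotation.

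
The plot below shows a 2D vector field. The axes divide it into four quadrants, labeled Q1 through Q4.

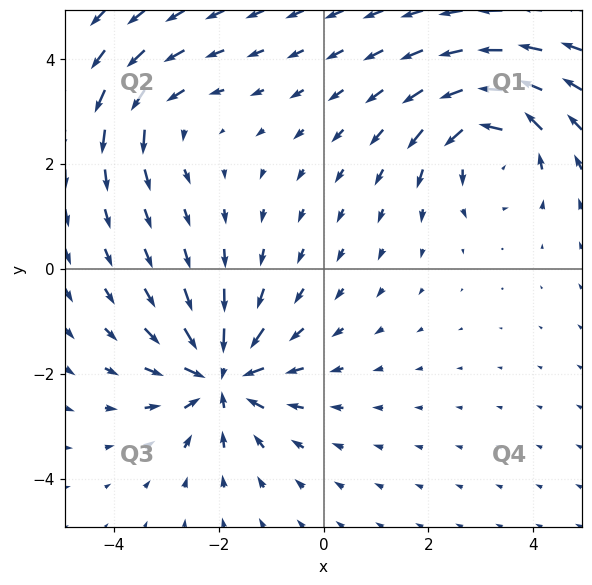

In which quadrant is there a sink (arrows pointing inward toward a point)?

The sink sits at approximately (-2.0, -2.0), which lies in quadrant Q3. The divergence there is about -5, negative as expected for a sink.

Q3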